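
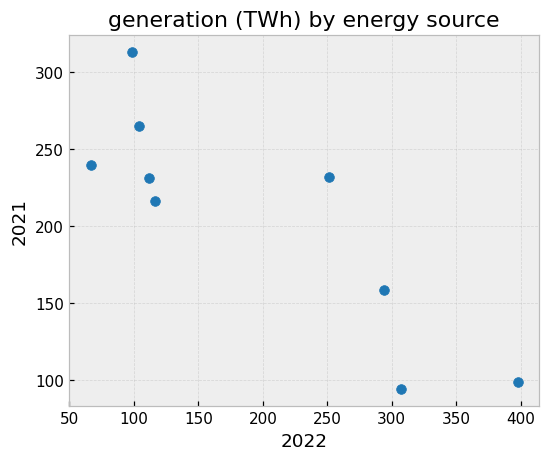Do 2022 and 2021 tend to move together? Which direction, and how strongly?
Points are negatively correlated; strong (|r| ≈ 0.9).

negative, strong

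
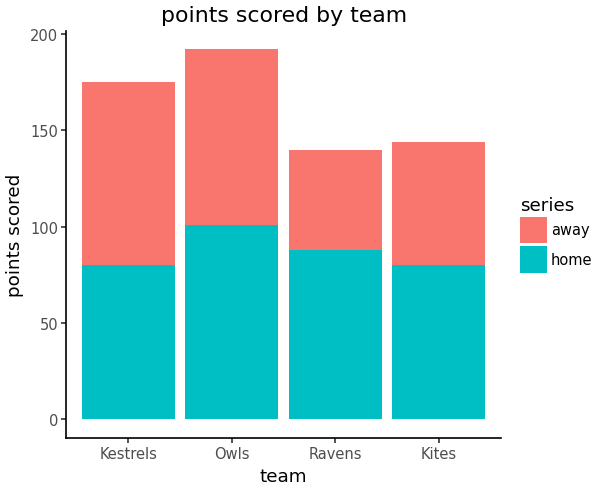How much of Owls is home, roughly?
home top ≈ 100, bottom ≈ 0; segment ≈ 100.

≈ 100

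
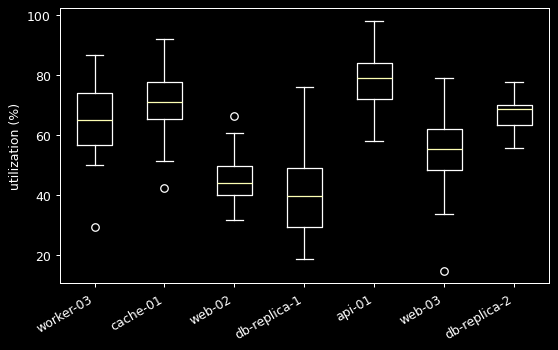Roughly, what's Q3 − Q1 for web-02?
≈ 10

Q3 ≈ 50, Q1 ≈ 40; IQR ≈ 10.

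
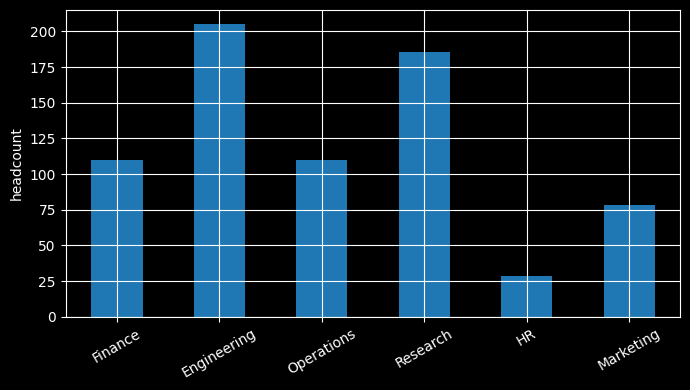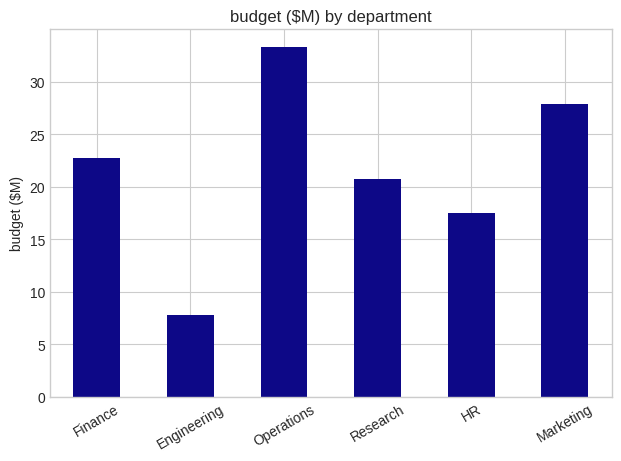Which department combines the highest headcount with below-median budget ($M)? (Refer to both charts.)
Chart 2 median budget ($M) ≈ 20; below-median departments: Engineering, Research, HR. Among those, Engineering has the highest headcount (≈ 200).

Engineering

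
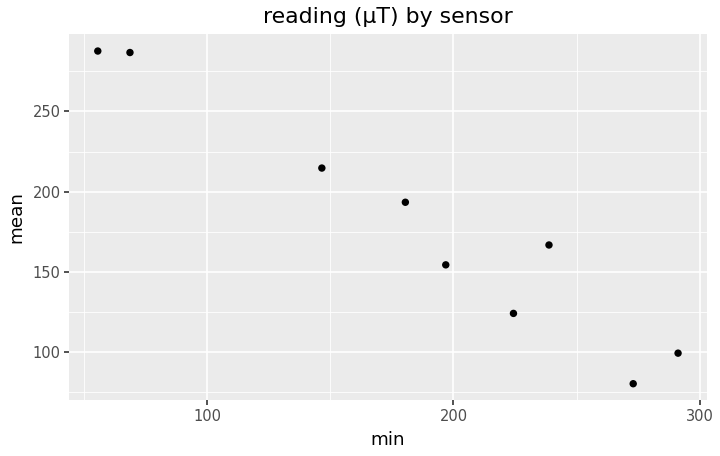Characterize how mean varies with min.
Points are negatively correlated; strong (|r| ≈ 1.0).

negative, strong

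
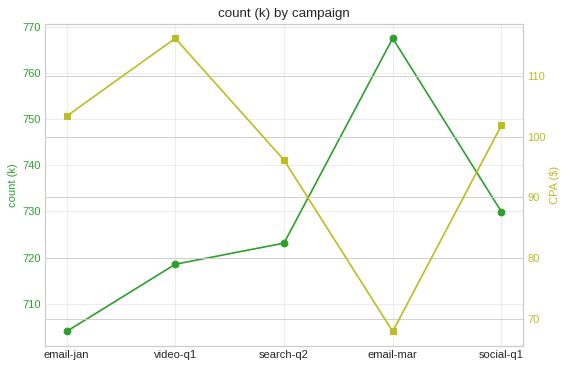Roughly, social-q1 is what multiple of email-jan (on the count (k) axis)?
social-q1 ≈ 730, email-jan ≈ 700; 730/700 ≈ 1.04.

≈ 1.04×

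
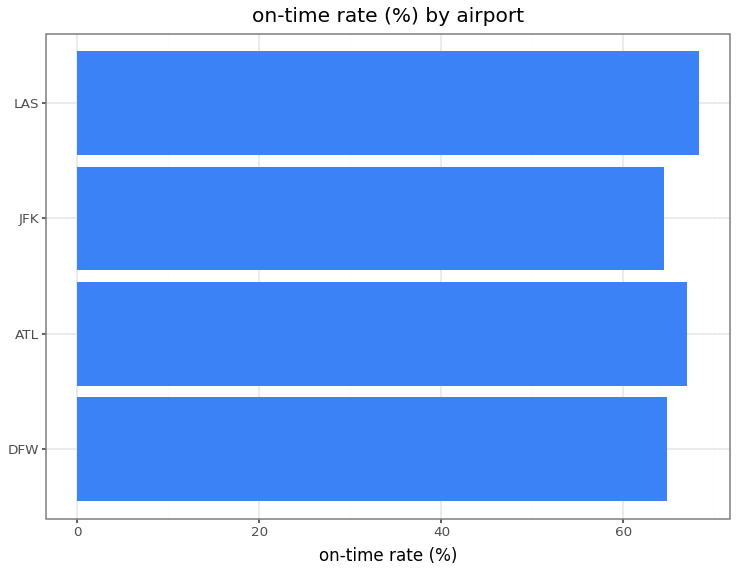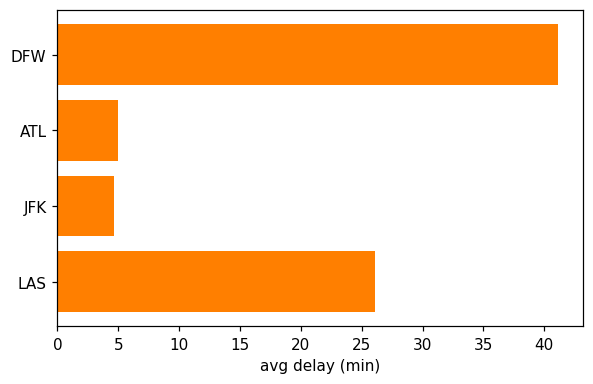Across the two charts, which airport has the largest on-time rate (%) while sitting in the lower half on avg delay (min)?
ATL

Chart 2 median avg delay (min) ≈ 15; below-median airports: ATL, JFK. Among those, ATL has the highest on-time rate (%) (≈ 70).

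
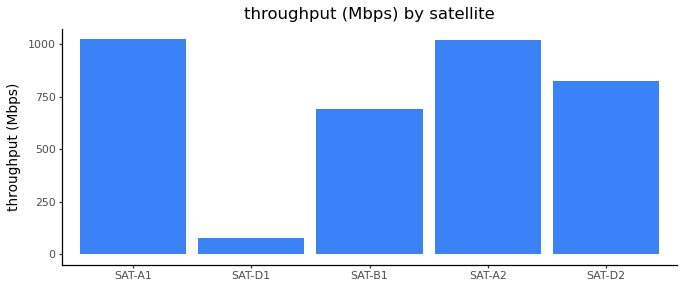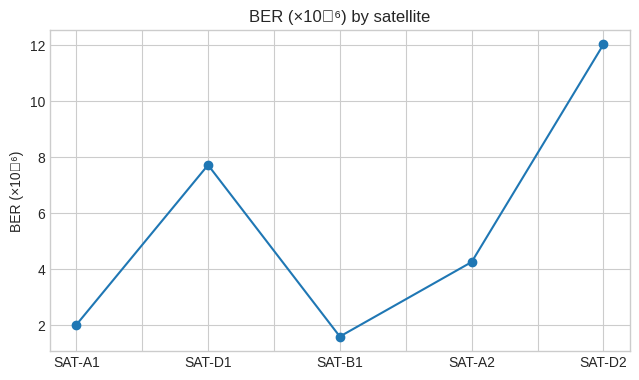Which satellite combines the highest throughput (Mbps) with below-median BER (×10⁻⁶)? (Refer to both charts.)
Chart 2 median BER (×10⁻⁶) ≈ 4; below-median satellites: SAT-A1, SAT-B1. Among those, SAT-A1 has the highest throughput (Mbps) (≈ 1000).

SAT-A1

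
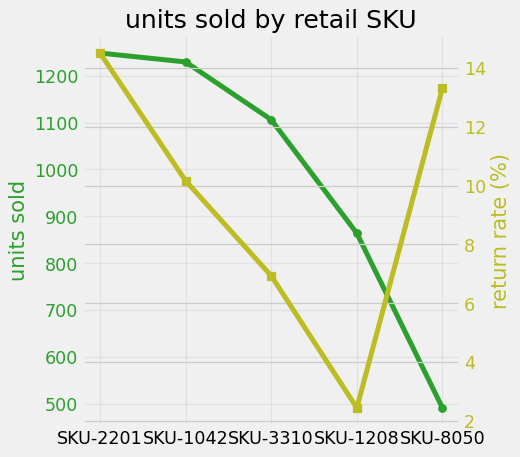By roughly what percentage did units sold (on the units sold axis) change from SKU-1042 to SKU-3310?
≈ -8.3%

SKU-1042 ≈ 1200, SKU-3310 ≈ 1100; (1100 − 1200) / 1200 ≈ -8.3%.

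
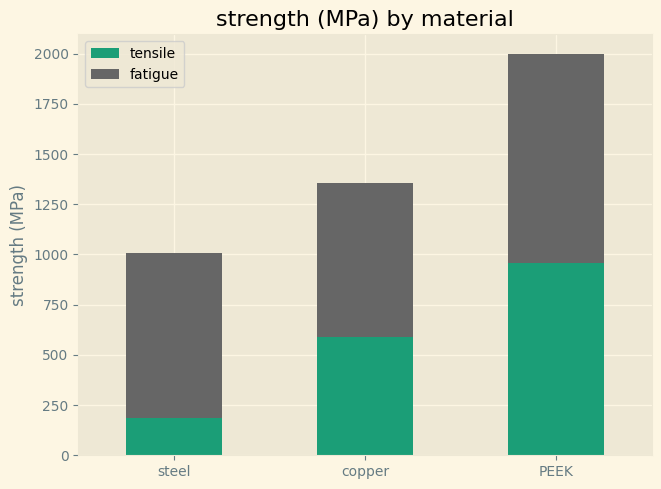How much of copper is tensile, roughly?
tensile top ≈ 600, bottom ≈ 0; segment ≈ 600.

≈ 600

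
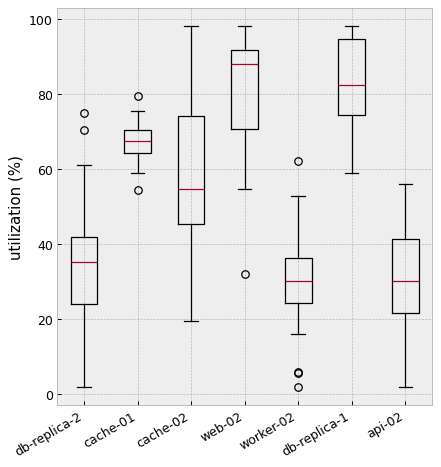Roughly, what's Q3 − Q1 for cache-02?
Q3 ≈ 75, Q1 ≈ 45; IQR ≈ 30.

≈ 30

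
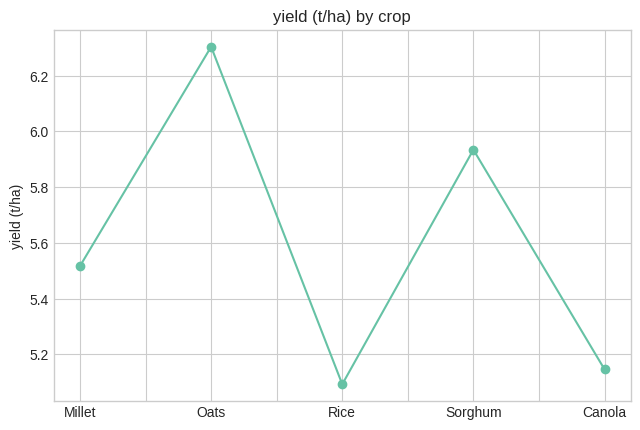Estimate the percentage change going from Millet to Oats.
Millet ≈ 5.6, Oats ≈ 6.4; (6.4 − 5.6) / 5.6 ≈ +14.3%.

≈ +14.3%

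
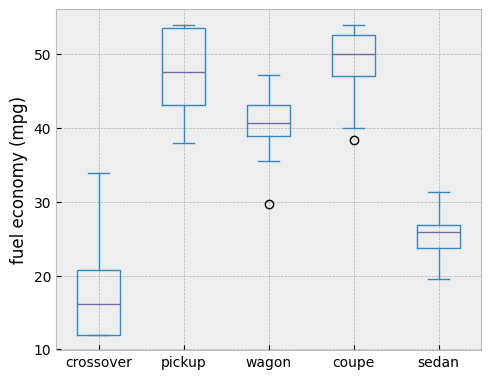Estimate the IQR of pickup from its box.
≈ 10

Q3 ≈ 55, Q1 ≈ 45; IQR ≈ 10.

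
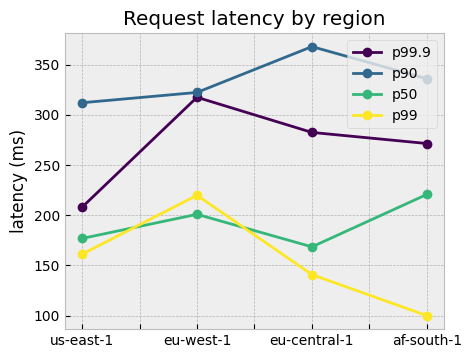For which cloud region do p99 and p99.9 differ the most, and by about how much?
af-south-1, ≈ 175 ms

af-south-1: p99 ≈ 100, p99.9 ≈ 275 → gap ≈ 175. Next-largest (eu-central-1) is only ≈ 125.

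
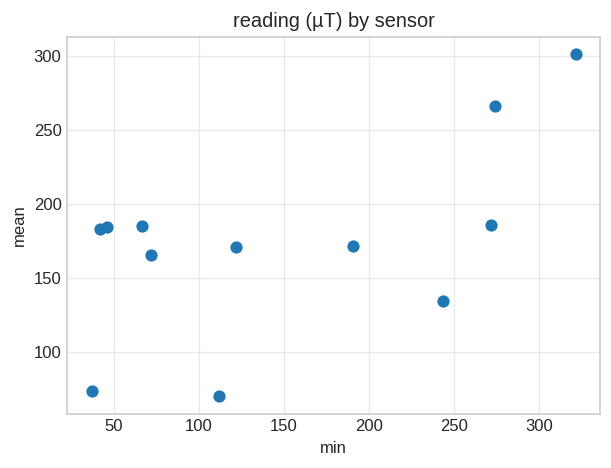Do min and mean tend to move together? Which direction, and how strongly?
positive, moderate

Points are positively correlated; moderate (|r| ≈ 0.6).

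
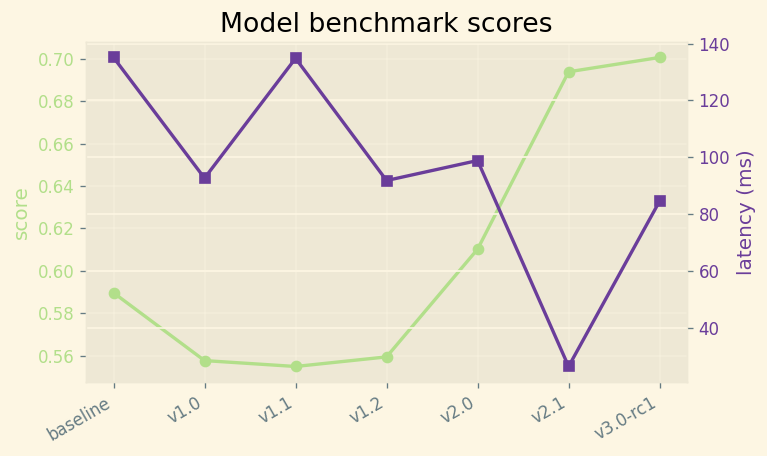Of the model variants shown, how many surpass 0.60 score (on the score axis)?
Above 0.60: v2.0, v2.1, v3.0-rc1.

3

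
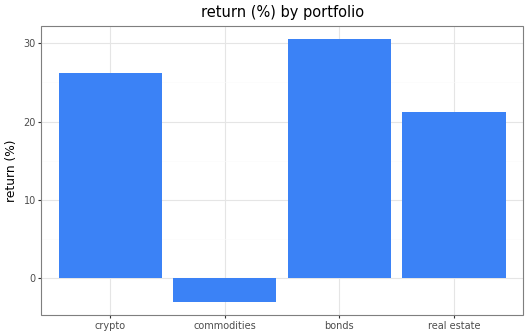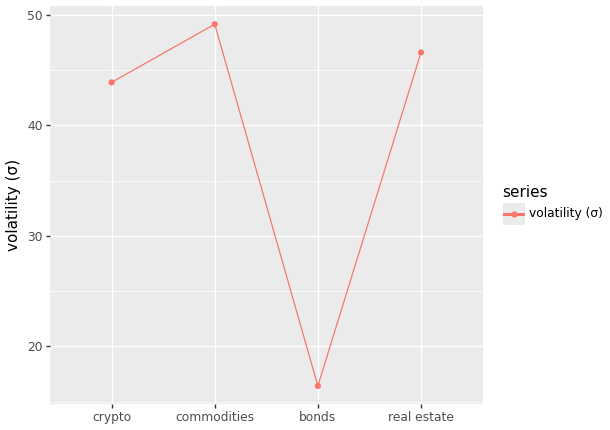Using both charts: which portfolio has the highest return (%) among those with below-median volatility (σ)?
bonds

Chart 2 median volatility (σ) ≈ 45; below-median portfolios: crypto, bonds. Among those, bonds has the highest return (%) (≈ 30).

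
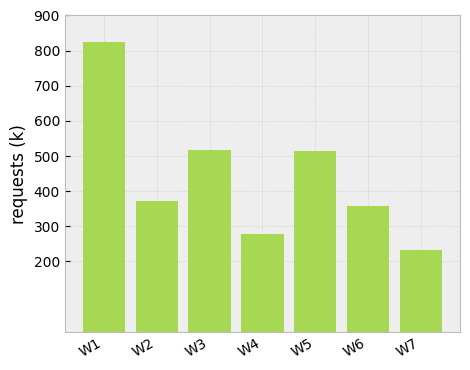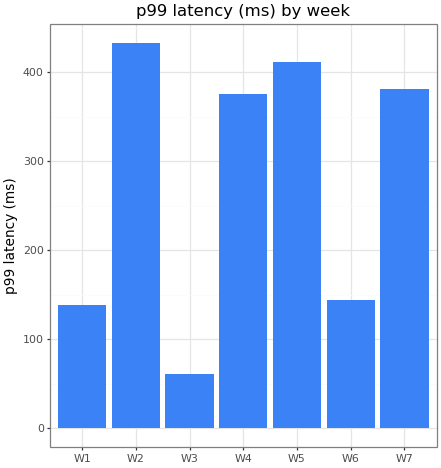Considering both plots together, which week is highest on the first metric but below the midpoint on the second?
W1

Chart 2 median p99 latency (ms) ≈ 400; below-median weeks: W1, W3, W6. Among those, W1 has the highest requests (k) (≈ 800).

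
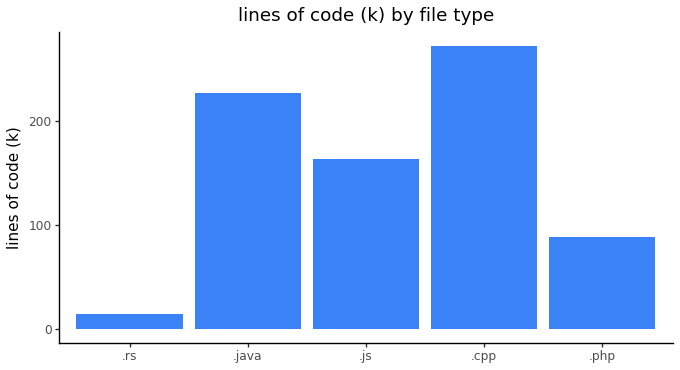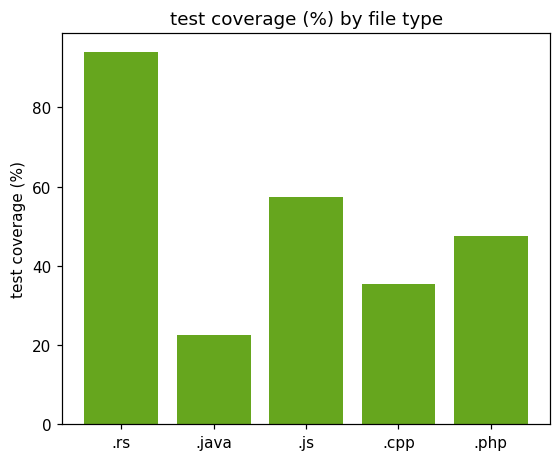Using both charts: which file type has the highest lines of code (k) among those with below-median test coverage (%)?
Chart 2 median test coverage (%) ≈ 50; below-median file types: .java, .cpp. Among those, .cpp has the highest lines of code (k) (≈ 275).

.cpp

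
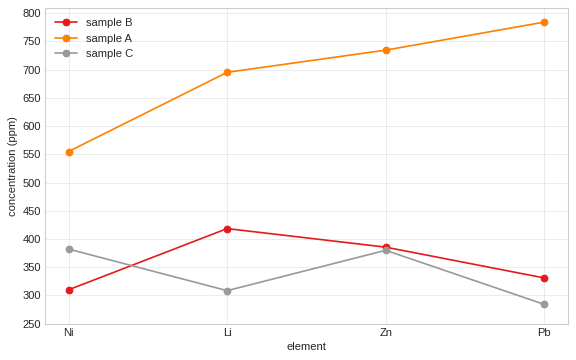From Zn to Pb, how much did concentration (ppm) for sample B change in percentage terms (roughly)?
Zn ≈ 400, Pb ≈ 350; (350 − 400) / 400 ≈ -12.5%.

≈ -12.5%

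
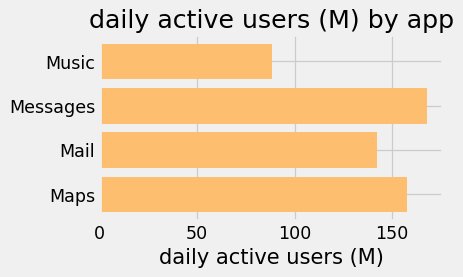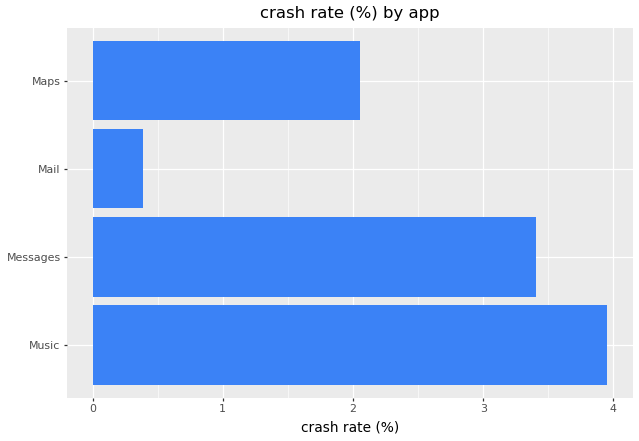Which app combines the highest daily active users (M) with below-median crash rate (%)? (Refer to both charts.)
Chart 2 median crash rate (%) ≈ 2.5; below-median apps: Mail, Maps. Among those, Maps has the highest daily active users (M) (≈ 160).

Maps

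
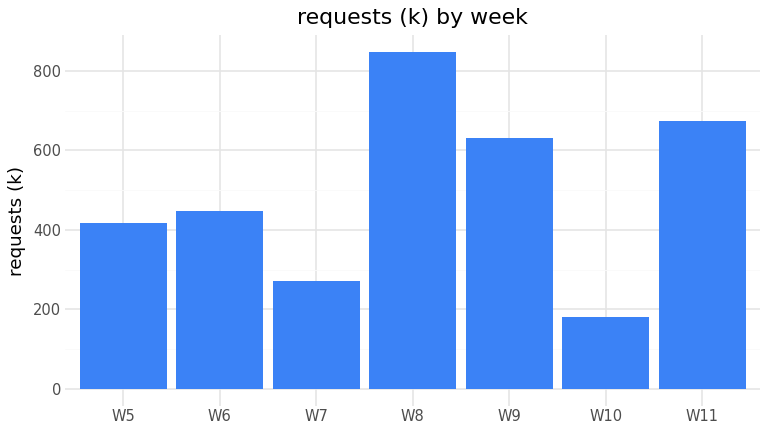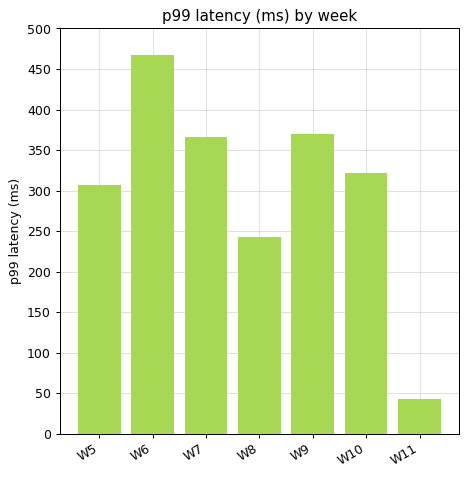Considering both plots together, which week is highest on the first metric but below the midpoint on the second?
Chart 2 median p99 latency (ms) ≈ 300; below-median weeks: W5, W8, W11. Among those, W8 has the highest requests (k) (≈ 800).

W8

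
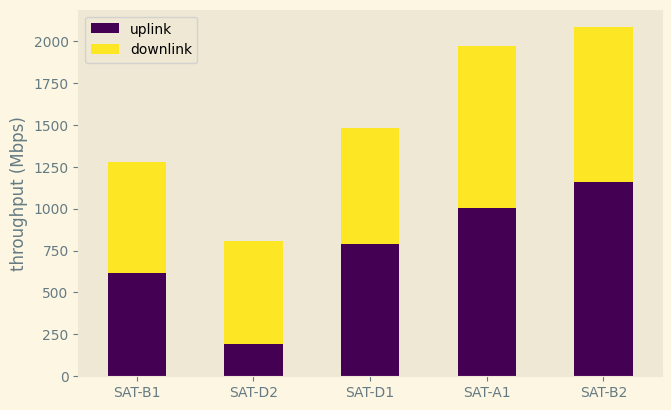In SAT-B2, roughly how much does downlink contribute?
≈ 800

downlink top ≈ 2000, bottom ≈ 1200; segment ≈ 800.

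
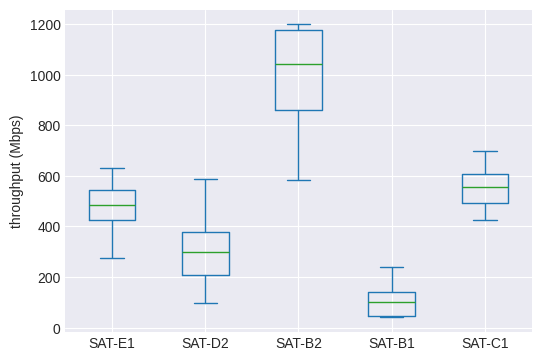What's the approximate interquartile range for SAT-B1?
≈ 100

Q3 ≈ 100, Q1 ≈ 0; IQR ≈ 100.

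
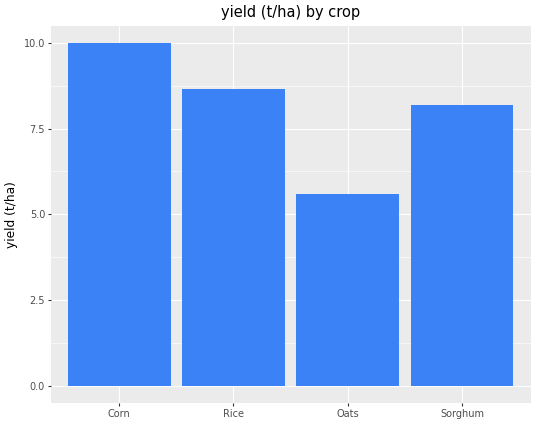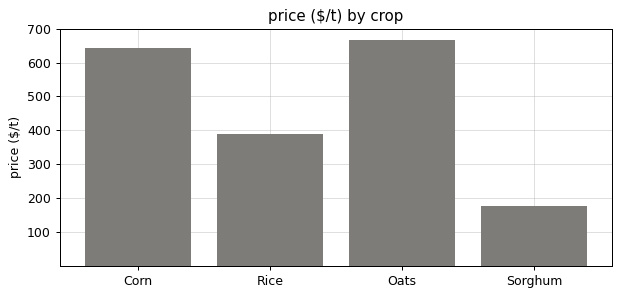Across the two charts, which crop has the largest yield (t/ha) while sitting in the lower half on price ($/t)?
Chart 2 median price ($/t) ≈ 500; below-median crops: Rice, Sorghum. Among those, Rice has the highest yield (t/ha) (≈ 9).

Rice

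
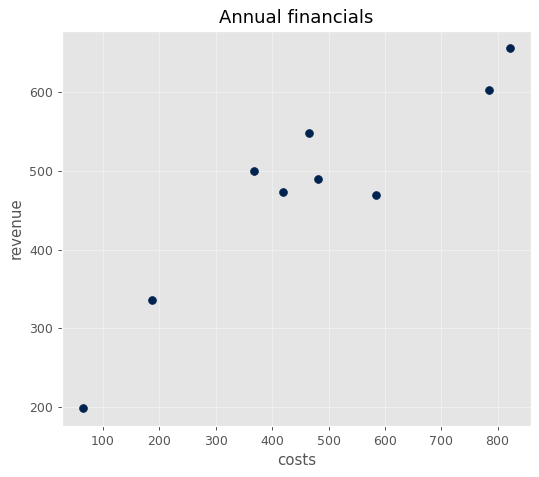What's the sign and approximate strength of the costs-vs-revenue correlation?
Points are positively correlated; strong (|r| ≈ 0.9).

positive, strong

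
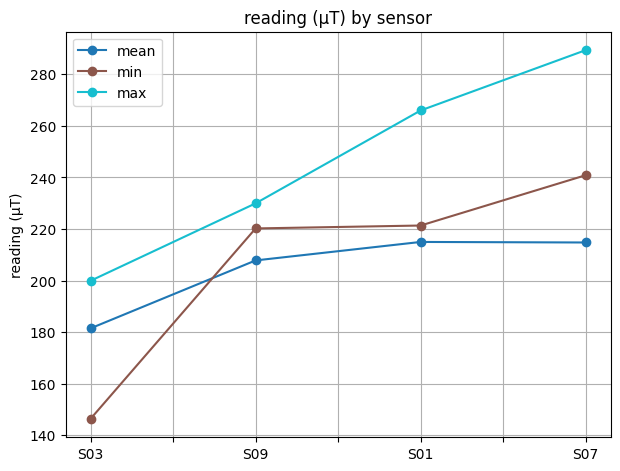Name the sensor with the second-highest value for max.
Top 3 for max: S07 ≈ 280, S01 ≈ 260, S09 ≈ 220.

S01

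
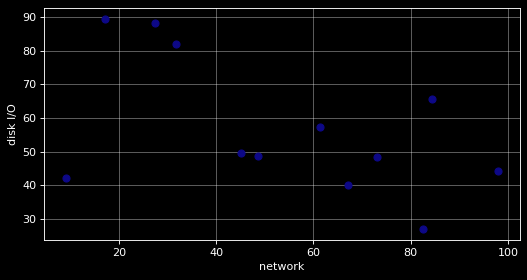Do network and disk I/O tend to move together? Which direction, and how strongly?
negative, moderate

Points are negatively correlated; moderate (|r| ≈ 0.5).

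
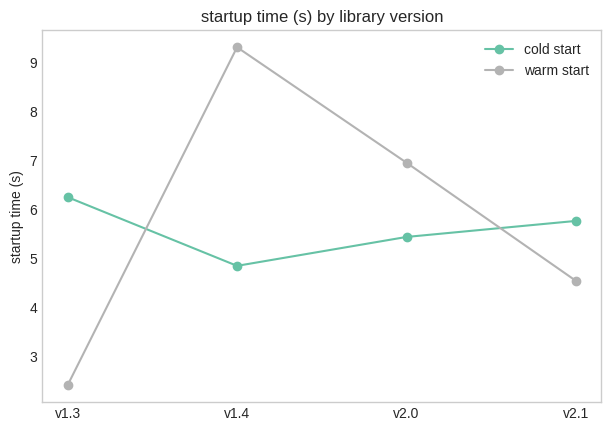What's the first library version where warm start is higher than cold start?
v1.4

v1.3: warm start ≈ 2 vs cold start ≈ 6 (not yet); v1.4: warm start ≈ 9 vs cold start ≈ 5 (first crossover).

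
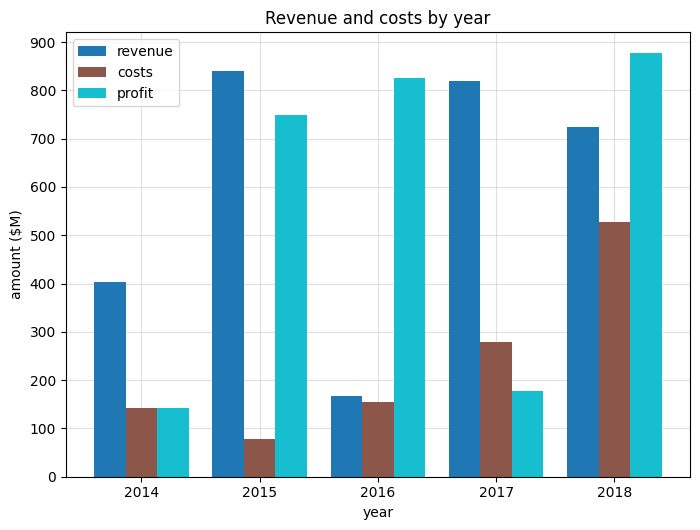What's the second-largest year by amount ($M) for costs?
2017

Top 3 for costs: 2018 ≈ 500, 2017 ≈ 300, 2016 ≈ 200.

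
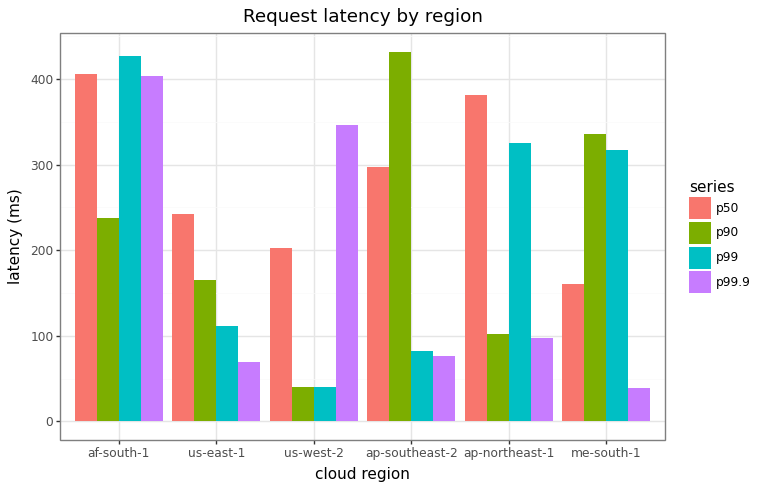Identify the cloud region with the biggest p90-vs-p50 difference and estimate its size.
ap-northeast-1: p90 ≈ 100, p50 ≈ 400 → gap ≈ 300. Next-largest (me-south-1) is only ≈ 200.

ap-northeast-1, ≈ 300 ms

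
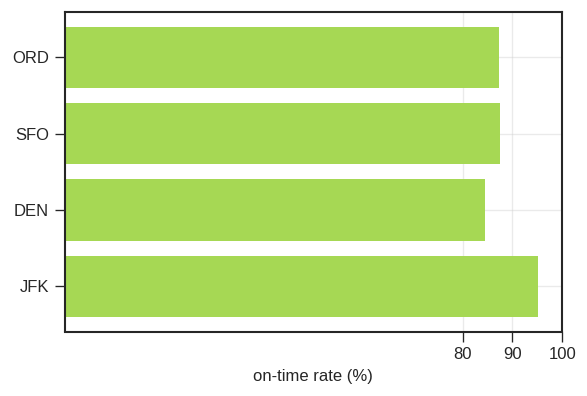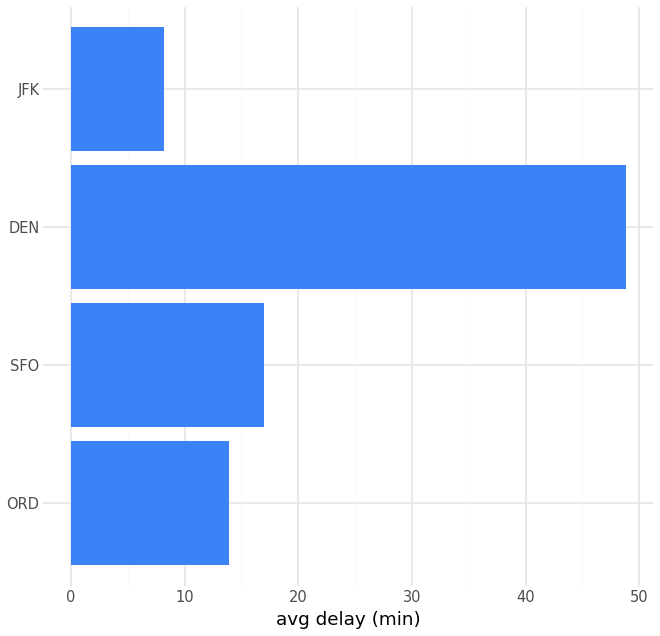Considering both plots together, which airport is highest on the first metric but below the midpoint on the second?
Chart 2 median avg delay (min) ≈ 15; below-median airports: ORD, JFK. Among those, JFK has the highest on-time rate (%) (≈ 100).

JFK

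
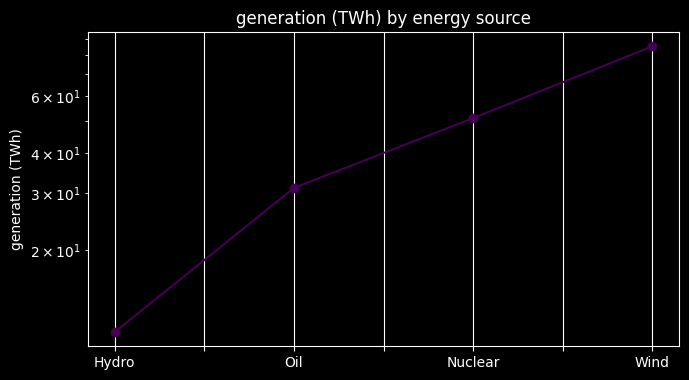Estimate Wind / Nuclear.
Wind ≈ 90, Nuclear ≈ 50; 90/50 ≈ 1.8.

≈ 1.8×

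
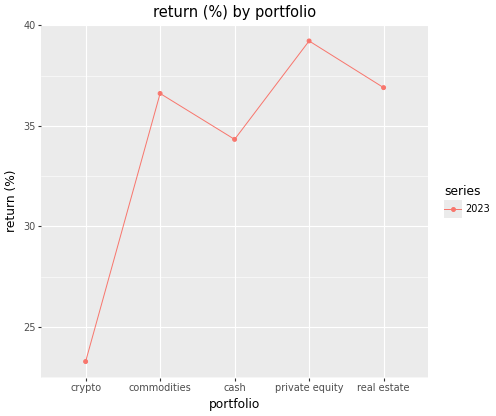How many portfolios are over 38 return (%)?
1

Above 38: private equity.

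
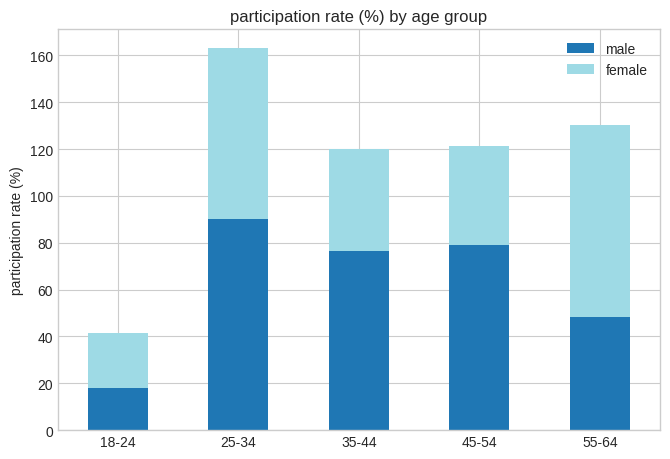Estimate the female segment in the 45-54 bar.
female top ≈ 120, bottom ≈ 80; segment ≈ 40.

≈ 40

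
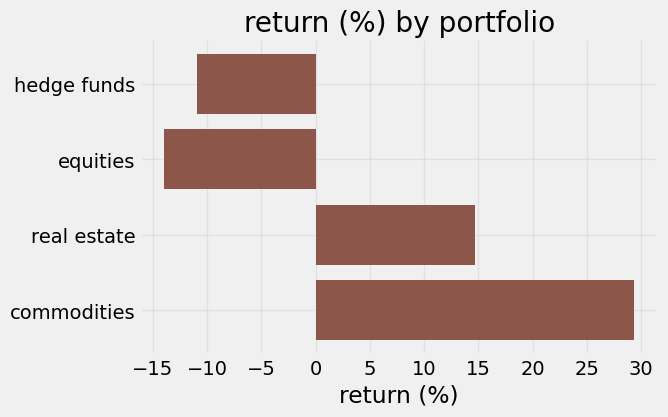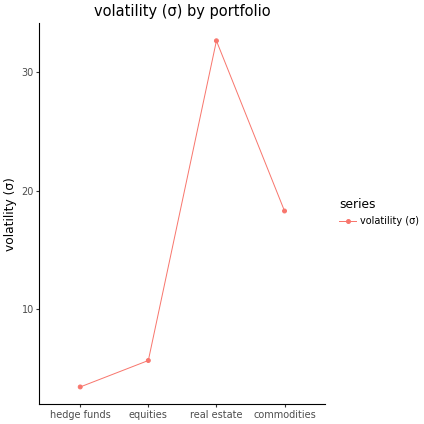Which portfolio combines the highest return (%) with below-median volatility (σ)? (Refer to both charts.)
Chart 2 median volatility (σ) ≈ 10; below-median portfolios: hedge funds, equities. Among those, hedge funds has the highest return (%) (≈ -10).

hedge funds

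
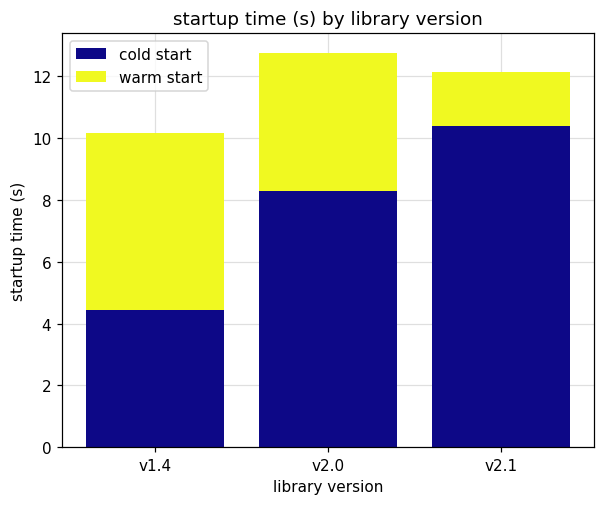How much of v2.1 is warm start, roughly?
≈ 2

warm start top ≈ 12, bottom ≈ 10; segment ≈ 2.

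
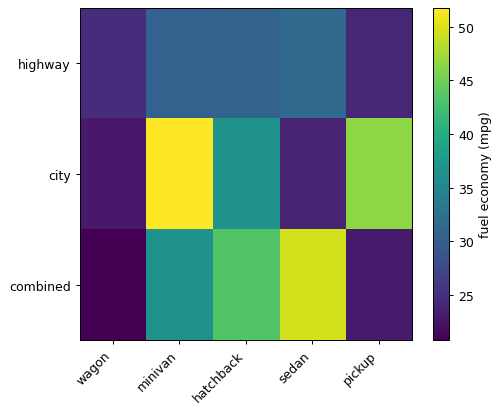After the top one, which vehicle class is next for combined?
hatchback

Top 3 for combined: sedan ≈ 50, hatchback ≈ 45, minivan ≈ 35.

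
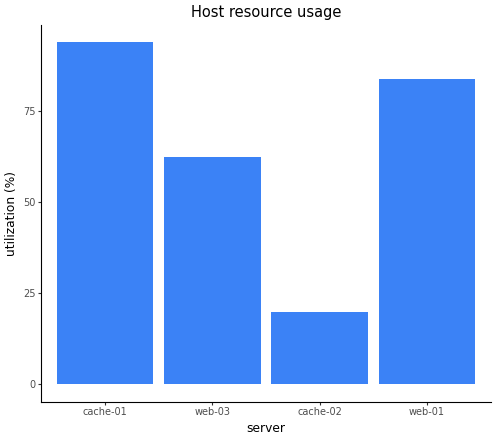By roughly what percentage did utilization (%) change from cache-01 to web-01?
≈ -11.1%

cache-01 ≈ 90, web-01 ≈ 80; (80 − 90) / 90 ≈ -11.1%.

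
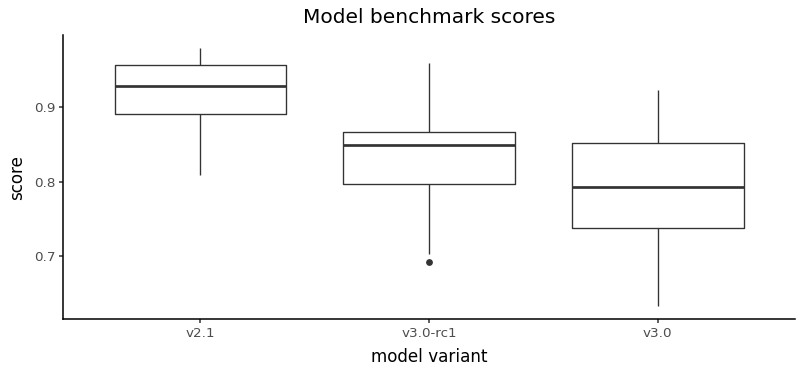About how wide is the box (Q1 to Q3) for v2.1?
Q3 ≈ 0.96, Q1 ≈ 0.90; IQR ≈ 0.06.

≈ 0.06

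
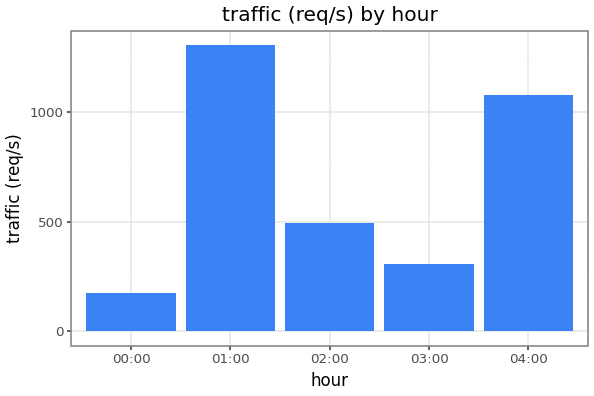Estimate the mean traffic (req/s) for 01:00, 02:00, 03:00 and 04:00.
(1400 + 400 + 400 + 1000) / 4 ≈ 800.

≈ 800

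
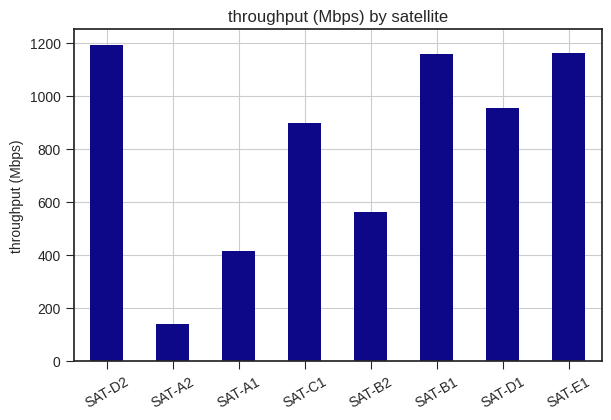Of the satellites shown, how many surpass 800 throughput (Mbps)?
5

Above 800: SAT-D2, SAT-C1, SAT-B1, SAT-D1, SAT-E1.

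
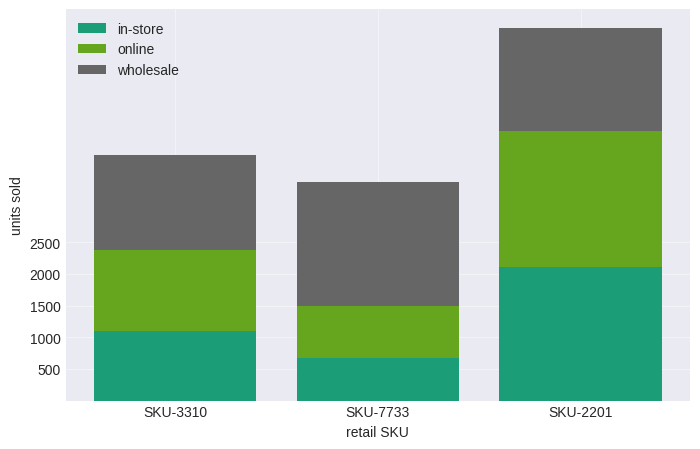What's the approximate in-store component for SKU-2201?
in-store top ≈ 2000, bottom ≈ 0; segment ≈ 2000.

≈ 2000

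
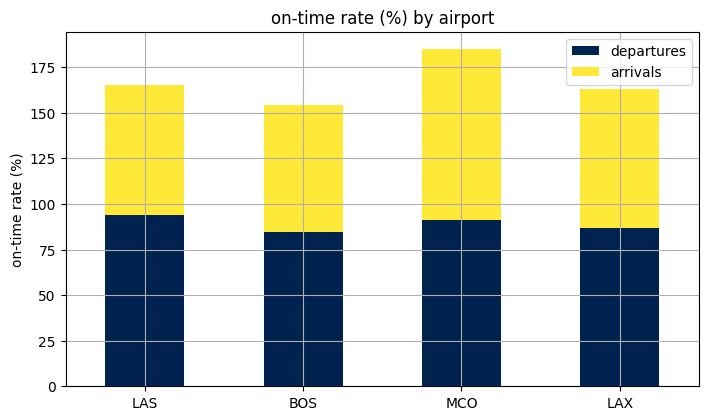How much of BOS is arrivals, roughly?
arrivals top ≈ 160, bottom ≈ 80; segment ≈ 80.

≈ 80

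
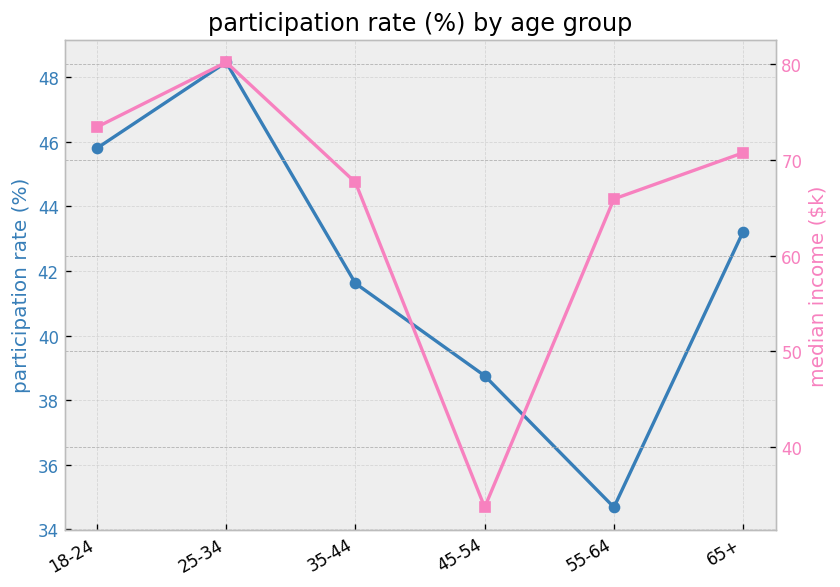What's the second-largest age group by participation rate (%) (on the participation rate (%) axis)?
18-24

Top 3 (on the participation rate (%) axis): 25-34 ≈ 48, 18-24 ≈ 46, 65+ ≈ 44.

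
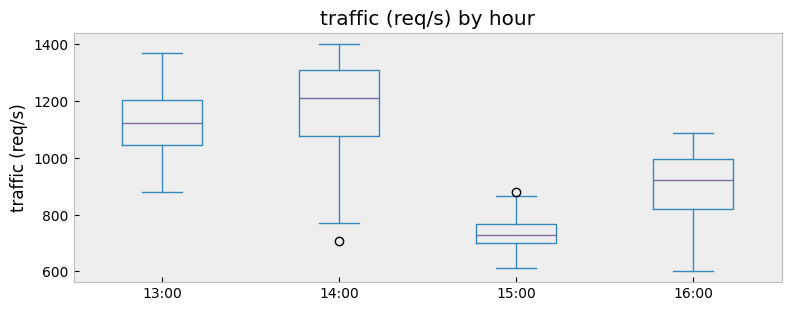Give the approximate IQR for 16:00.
≈ 200

Q3 ≈ 1000, Q1 ≈ 800; IQR ≈ 200.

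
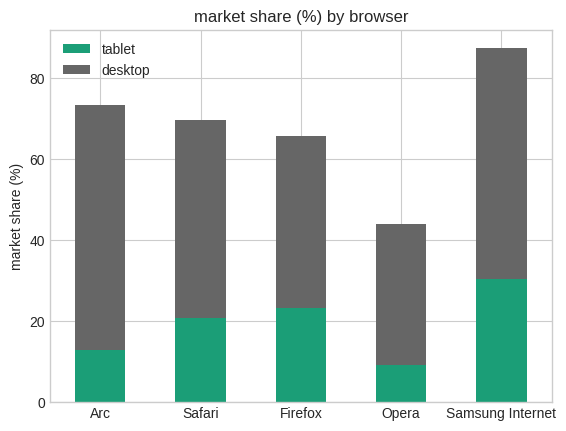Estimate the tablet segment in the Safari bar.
tablet top ≈ 20, bottom ≈ 0; segment ≈ 20.

≈ 20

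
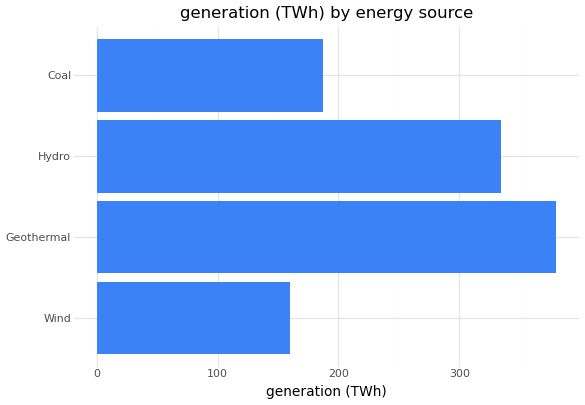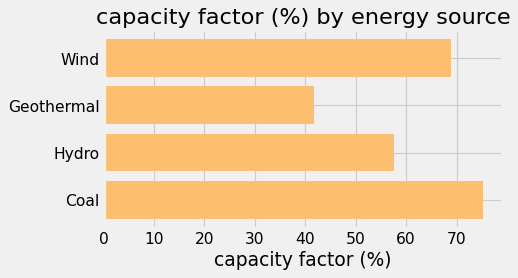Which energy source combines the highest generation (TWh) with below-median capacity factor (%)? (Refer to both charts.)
Geothermal

Chart 2 median capacity factor (%) ≈ 60; below-median energy sources: Geothermal, Hydro. Among those, Geothermal has the highest generation (TWh) (≈ 400).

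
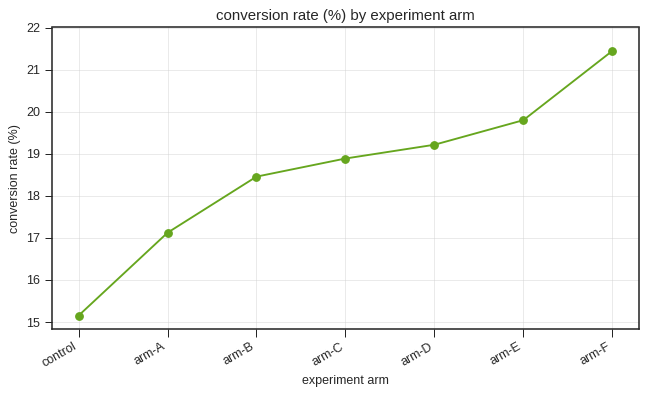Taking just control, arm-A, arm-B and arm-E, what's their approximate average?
(15 + 17 + 18 + 20) / 4 ≈ 18.

≈ 18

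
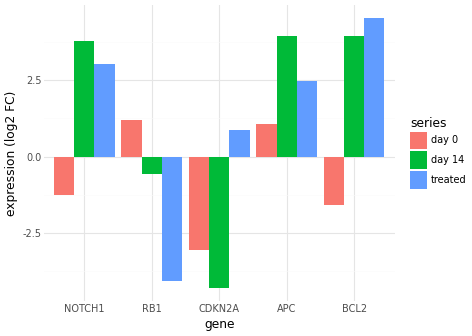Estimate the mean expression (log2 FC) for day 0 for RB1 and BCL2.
(1 + -2) / 2 ≈ 0.

≈ 0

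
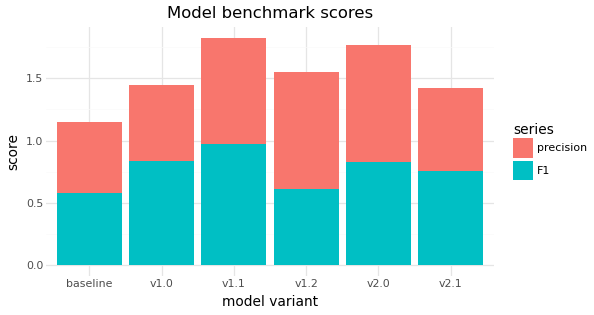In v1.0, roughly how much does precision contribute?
precision top ≈ 1.4, bottom ≈ 0.8; segment ≈ 0.6.

≈ 0.6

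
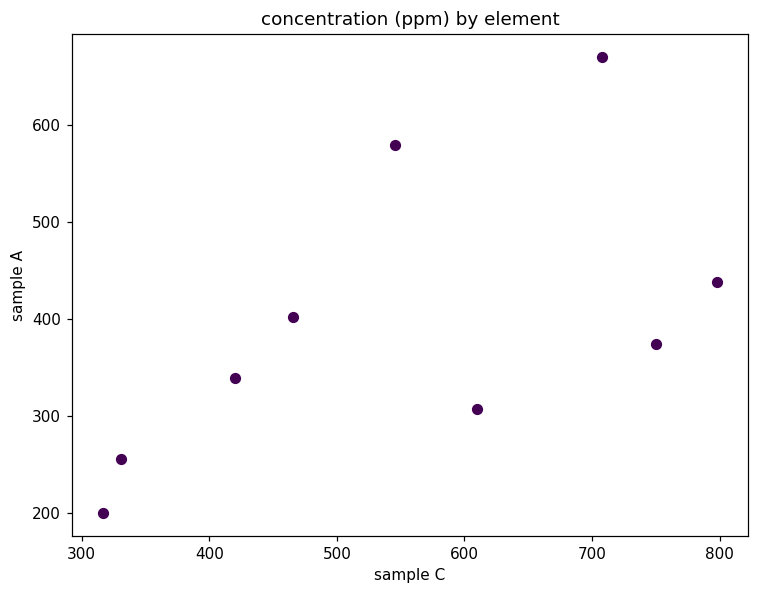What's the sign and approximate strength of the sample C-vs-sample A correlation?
positive, moderate

Points are positively correlated; moderate (|r| ≈ 0.6).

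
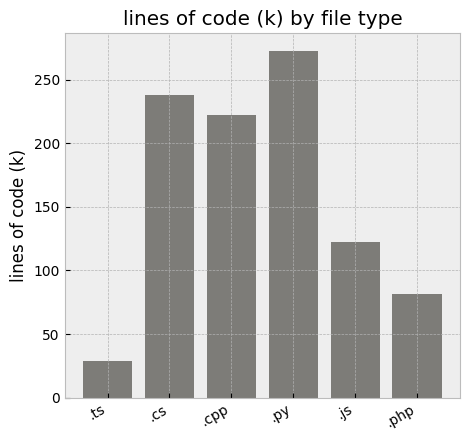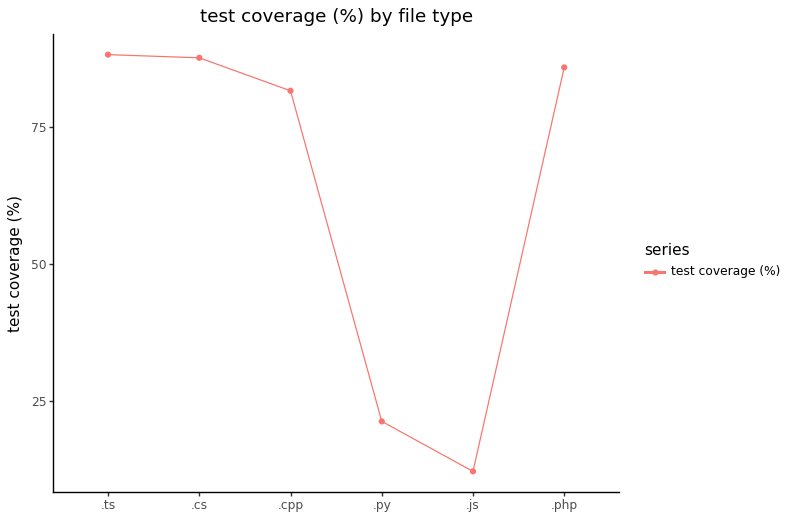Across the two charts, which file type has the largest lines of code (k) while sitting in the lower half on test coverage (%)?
.py

Chart 2 median test coverage (%) ≈ 80; below-median file types: .cpp, .py, .js. Among those, .py has the highest lines of code (k) (≈ 250).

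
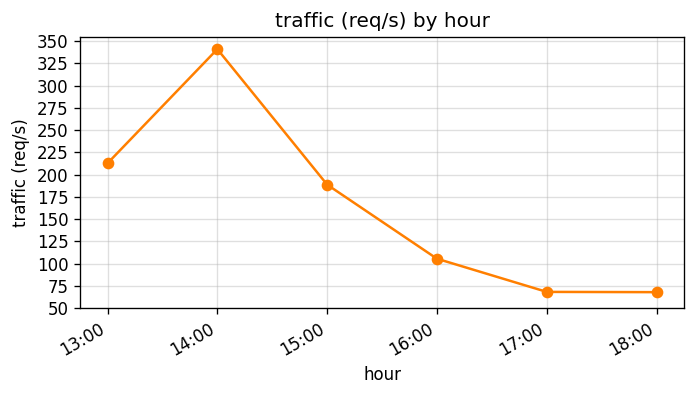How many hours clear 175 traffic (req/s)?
Above 175: 13:00, 14:00, 15:00.

3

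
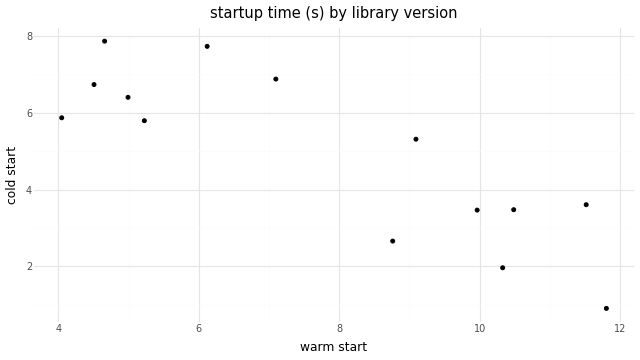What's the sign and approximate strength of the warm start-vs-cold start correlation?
negative, strong

Points are negatively correlated; strong (|r| ≈ 0.8).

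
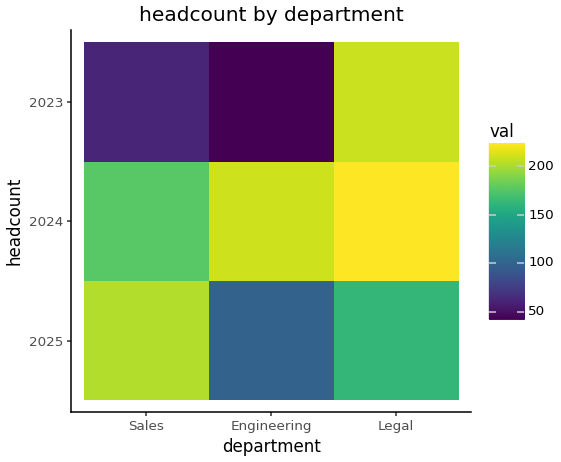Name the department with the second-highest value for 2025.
Legal

Top 3 for 2025: Sales ≈ 200, Legal ≈ 160, Engineering ≈ 100.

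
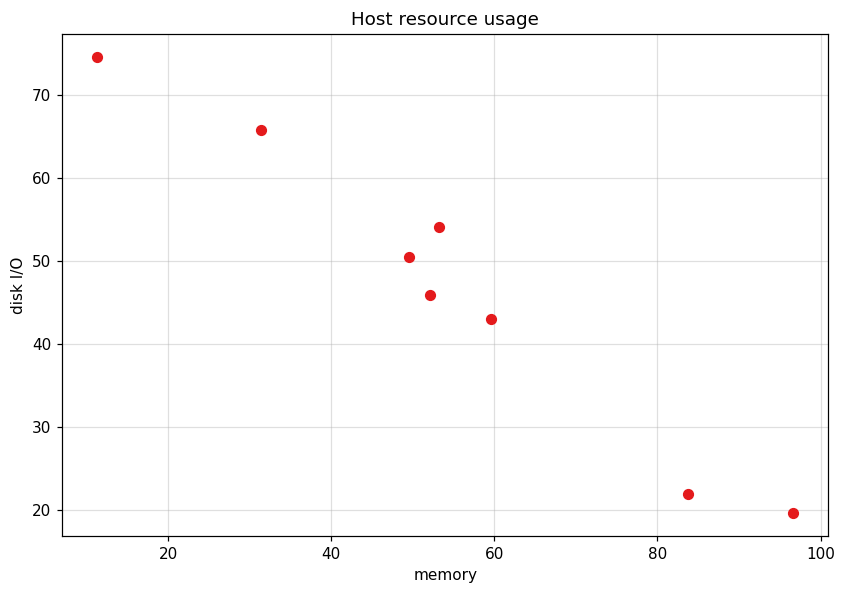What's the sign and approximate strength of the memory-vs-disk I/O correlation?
negative, strong

Points are negatively correlated; strong (|r| ≈ 1.0).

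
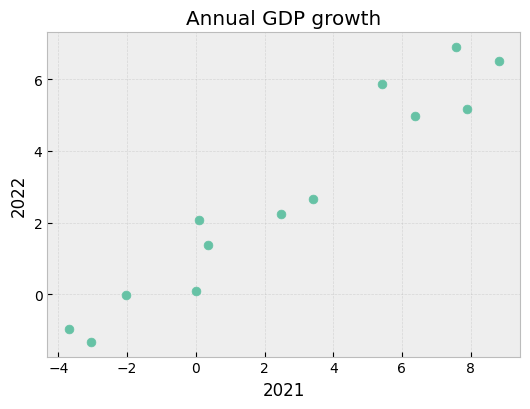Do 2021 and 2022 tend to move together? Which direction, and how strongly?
positive, strong

Points are positively correlated; strong (|r| ≈ 1.0).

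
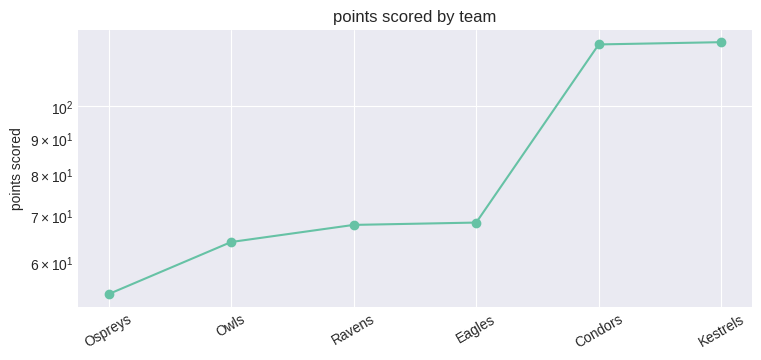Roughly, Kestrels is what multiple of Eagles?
≈ 1.71×

Kestrels ≈ 120, Eagles ≈ 70; 120/70 ≈ 1.71.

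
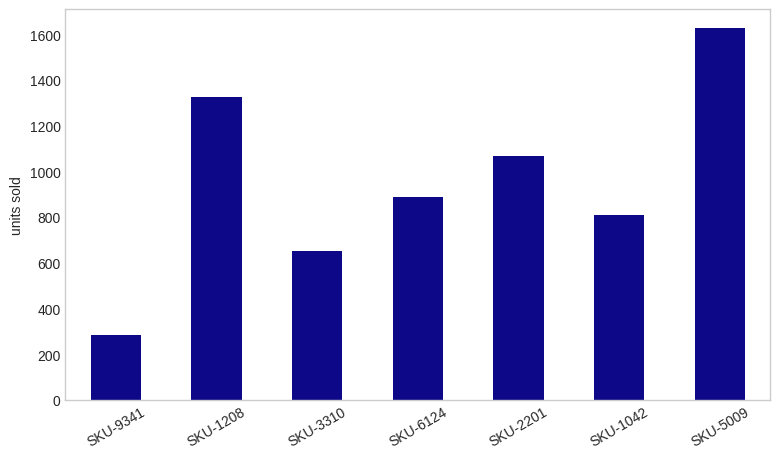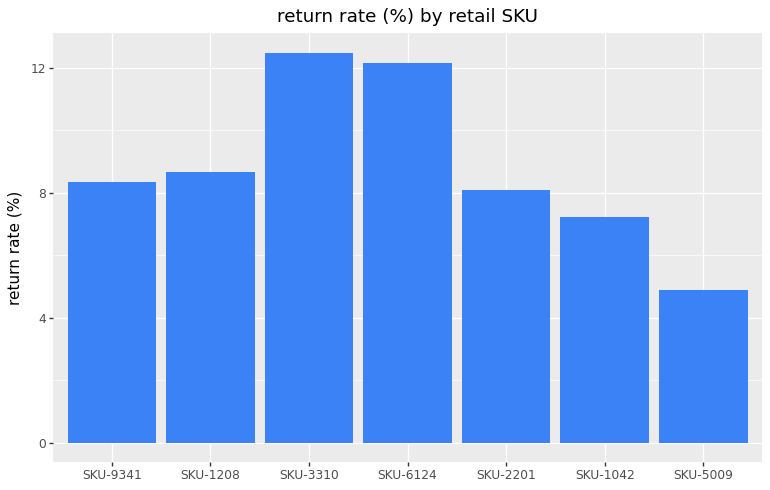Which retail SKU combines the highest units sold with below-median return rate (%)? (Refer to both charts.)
Chart 2 median return rate (%) ≈ 8; below-median retail SKUs: SKU-2201, SKU-1042, SKU-5009. Among those, SKU-5009 has the highest units sold (≈ 1600).

SKU-5009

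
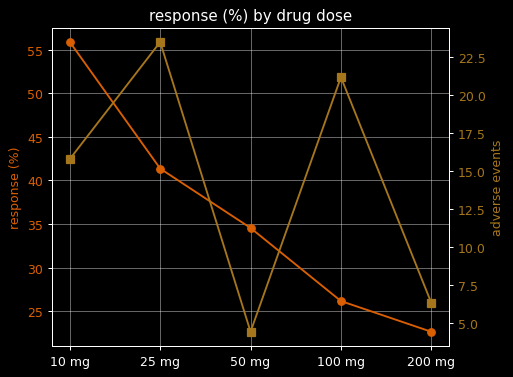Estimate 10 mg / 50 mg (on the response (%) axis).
10 mg ≈ 55, 50 mg ≈ 35; 55/35 ≈ 1.57.

≈ 1.57×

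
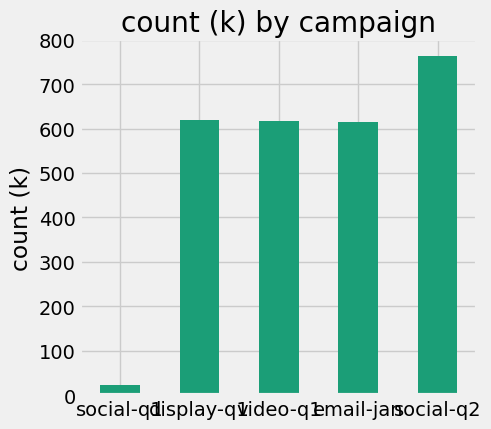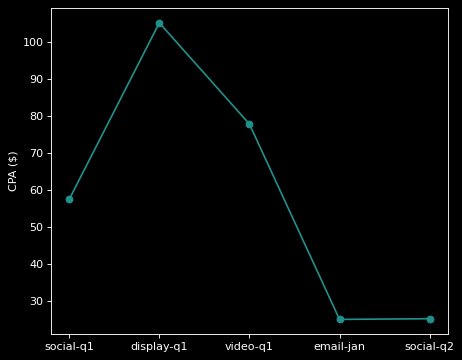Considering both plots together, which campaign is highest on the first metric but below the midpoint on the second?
social-q2

Chart 2 median CPA ($) ≈ 60; below-median campaigns: email-jan, social-q2. Among those, social-q2 has the highest count (k) (≈ 800).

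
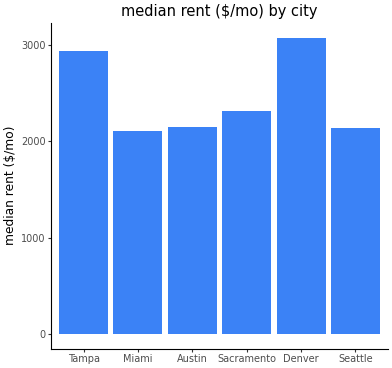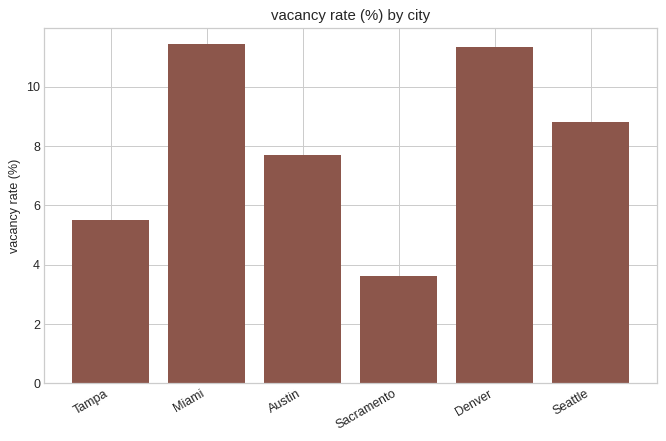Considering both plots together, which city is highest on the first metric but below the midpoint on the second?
Tampa

Chart 2 median vacancy rate (%) ≈ 8; below-median cities: Tampa, Austin, Sacramento. Among those, Tampa has the highest median rent ($/mo) (≈ 3000).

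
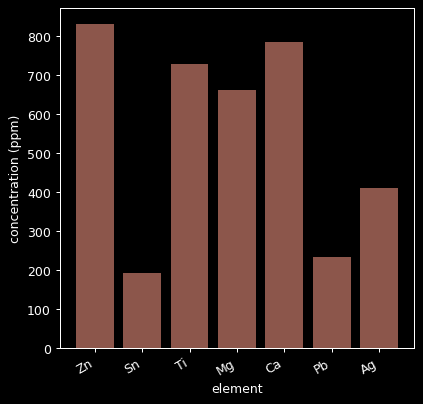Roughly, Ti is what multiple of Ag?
Ti ≈ 700, Ag ≈ 400; 700/400 ≈ 1.75.

≈ 1.75×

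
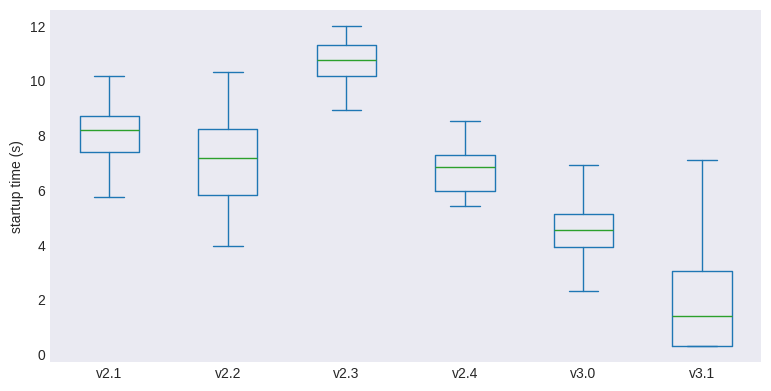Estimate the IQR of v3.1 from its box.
≈ 3

Q3 ≈ 3, Q1 ≈ 0; IQR ≈ 3.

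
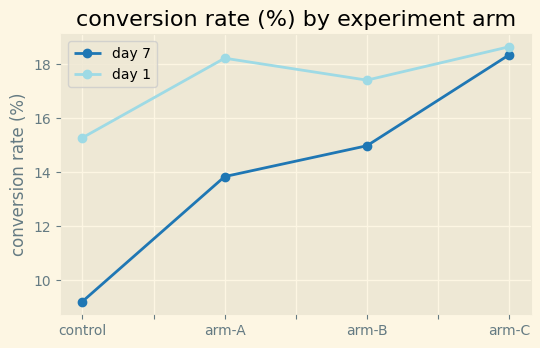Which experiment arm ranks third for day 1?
arm-B

Top 4 for day 1: arm-C ≈ 19, arm-A ≈ 18, arm-B ≈ 17, control ≈ 15.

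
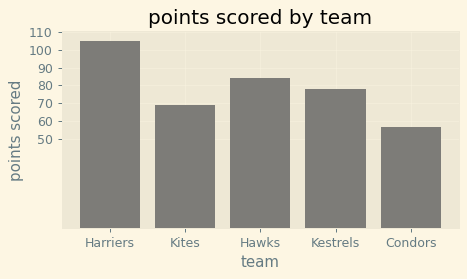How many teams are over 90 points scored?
Above 90: Harriers.

1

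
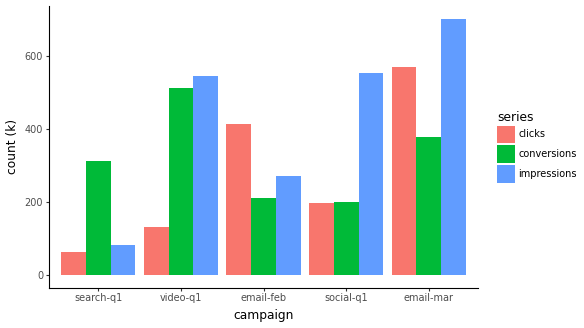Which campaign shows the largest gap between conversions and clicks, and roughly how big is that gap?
video-q1, ≈ 400 k

video-q1: conversions ≈ 500, clicks ≈ 100 → gap ≈ 400. Next-largest (search-q1) is only ≈ 200.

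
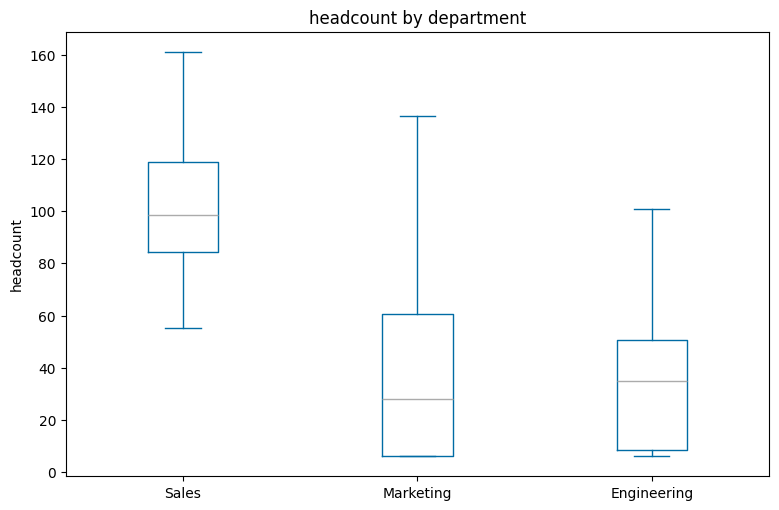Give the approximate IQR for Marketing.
≈ 50

Q3 ≈ 60, Q1 ≈ 10; IQR ≈ 50.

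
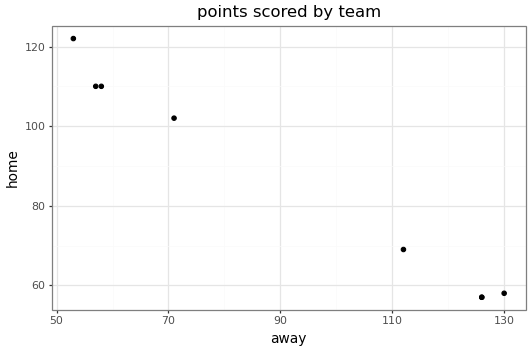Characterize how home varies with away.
Points are negatively correlated; strong (|r| ≈ 1.0).

negative, strong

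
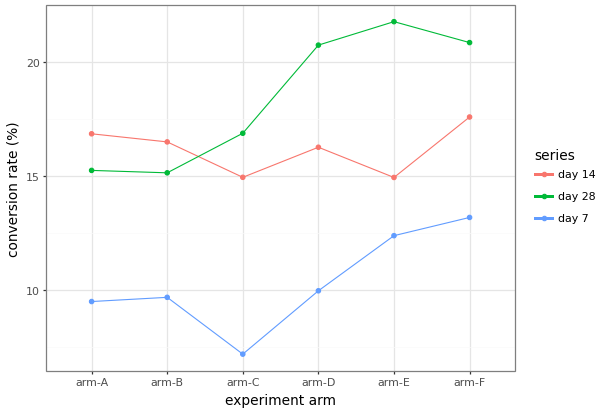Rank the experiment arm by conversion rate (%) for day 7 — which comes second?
Top 3 for day 7: arm-F ≈ 14, arm-E ≈ 12, arm-D ≈ 10.

arm-E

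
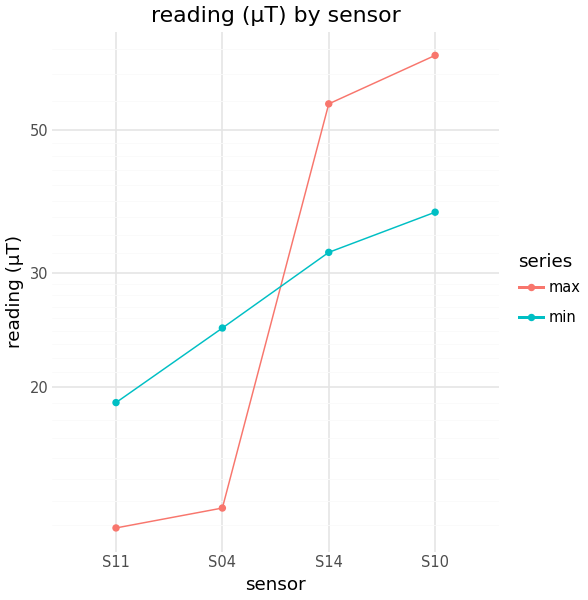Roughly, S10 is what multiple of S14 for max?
≈ 1.18×

S10 ≈ 65, S14 ≈ 55; 65/55 ≈ 1.18.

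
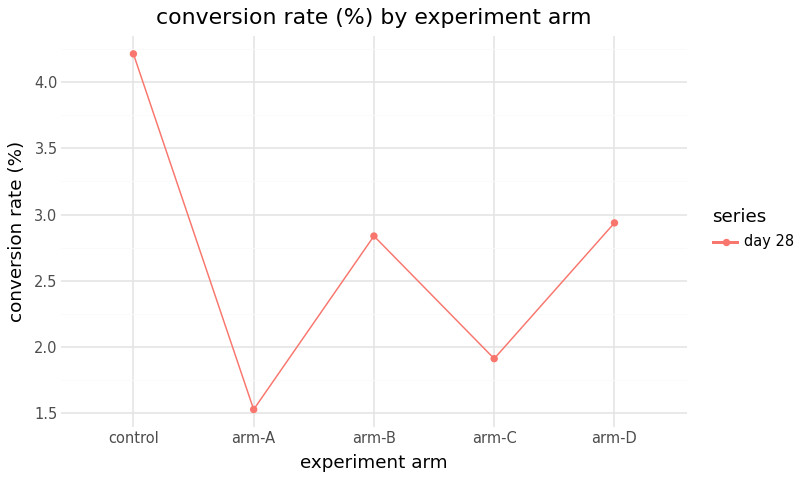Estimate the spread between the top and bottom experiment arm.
Max control ≈ 4.0, min arm-A ≈ 1.5; range ≈ 2.5.

≈ 2.5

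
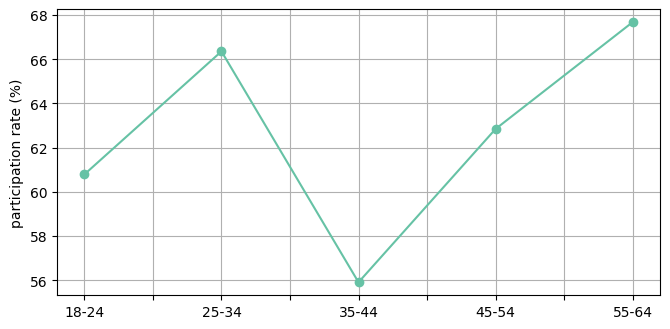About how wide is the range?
≈ 12

Max 55-64 ≈ 68, min 35-44 ≈ 56; range ≈ 12.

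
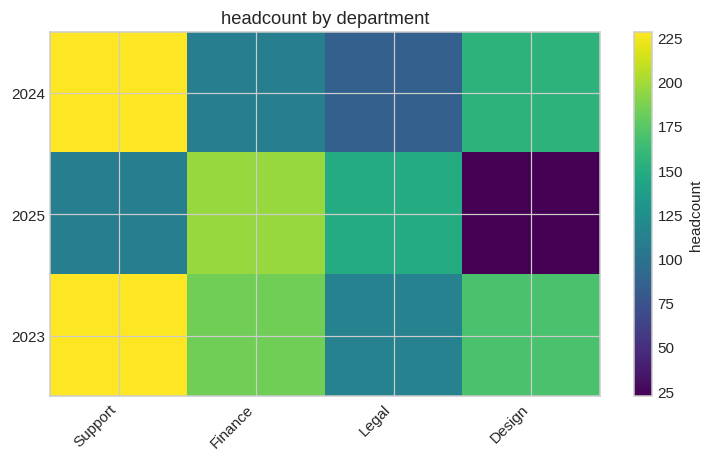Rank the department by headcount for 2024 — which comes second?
Design

Top 3 for 2024: Support ≈ 220, Design ≈ 160, Finance ≈ 120.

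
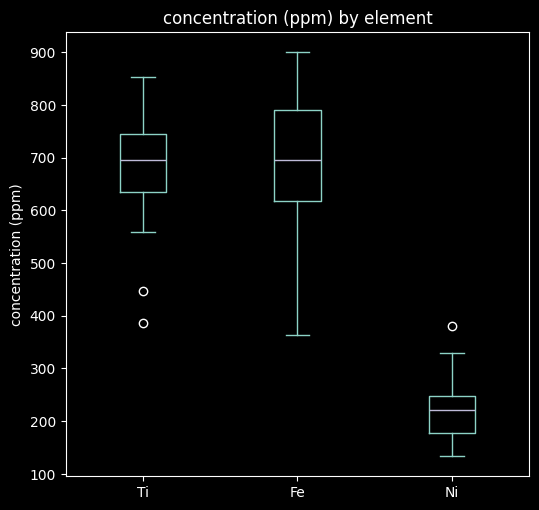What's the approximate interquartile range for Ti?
≈ 100

Q3 ≈ 750, Q1 ≈ 650; IQR ≈ 100.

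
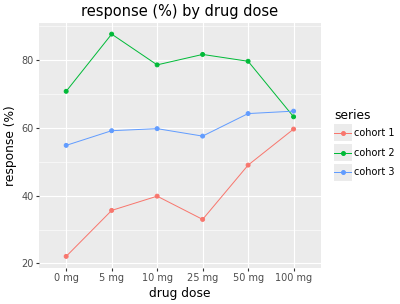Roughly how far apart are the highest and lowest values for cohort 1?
Max 100 mg ≈ 60, min 0 mg ≈ 20; range ≈ 40.

≈ 40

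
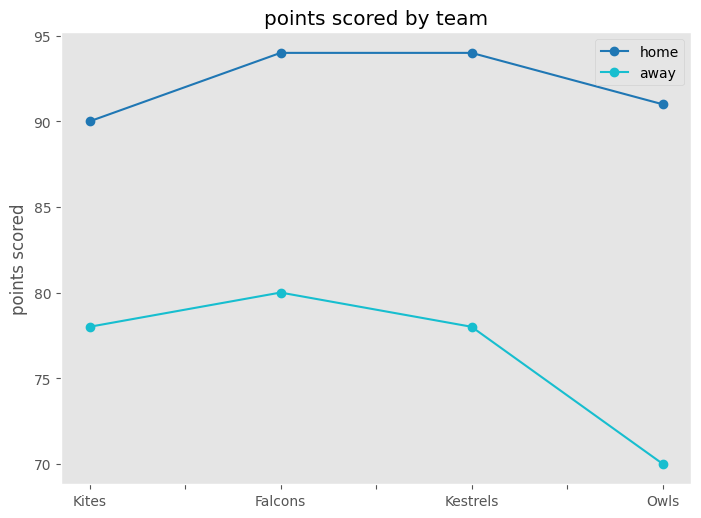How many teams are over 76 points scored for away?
3

Above 76: Kites, Falcons, Kestrels.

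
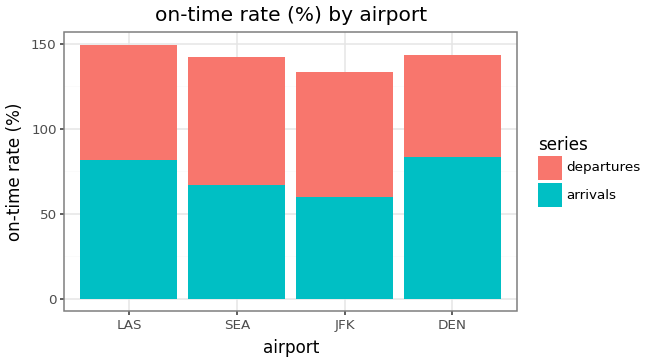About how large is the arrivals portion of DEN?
≈ 80

arrivals top ≈ 80, bottom ≈ 0; segment ≈ 80.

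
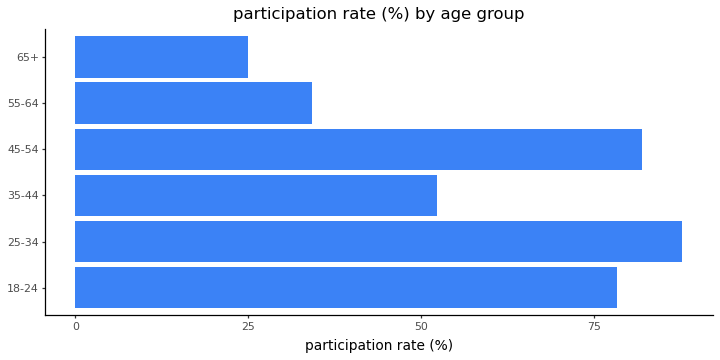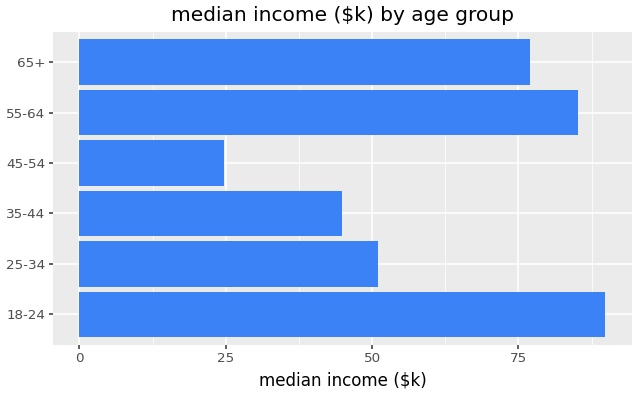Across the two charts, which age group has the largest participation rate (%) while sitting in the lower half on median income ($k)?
25-34

Chart 2 median median income ($k) ≈ 60; below-median age groups: 25-34, 35-44, 45-54. Among those, 25-34 has the highest participation rate (%) (≈ 90).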